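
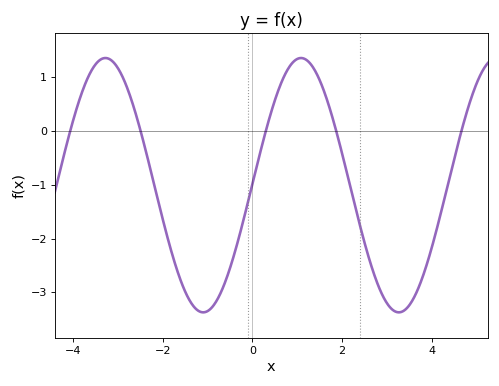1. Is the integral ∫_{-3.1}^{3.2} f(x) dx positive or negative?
negative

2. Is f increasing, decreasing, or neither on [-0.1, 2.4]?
neither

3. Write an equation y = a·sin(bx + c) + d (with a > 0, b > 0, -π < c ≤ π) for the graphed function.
y = 2.36sin(1.44x + 0.01) - 1.01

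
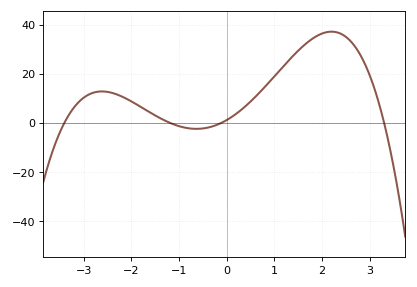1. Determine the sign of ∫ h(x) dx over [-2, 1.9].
positive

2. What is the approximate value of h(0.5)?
8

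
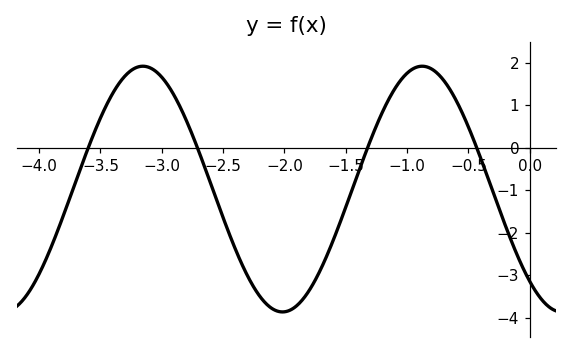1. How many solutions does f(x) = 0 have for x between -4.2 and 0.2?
4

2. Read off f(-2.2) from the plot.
-3.5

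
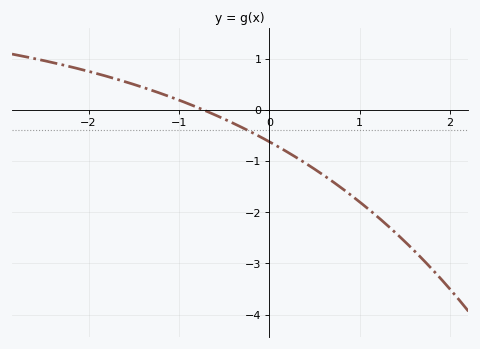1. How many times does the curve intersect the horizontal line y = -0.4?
1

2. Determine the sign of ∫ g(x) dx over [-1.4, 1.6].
negative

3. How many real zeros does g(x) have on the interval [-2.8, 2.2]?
1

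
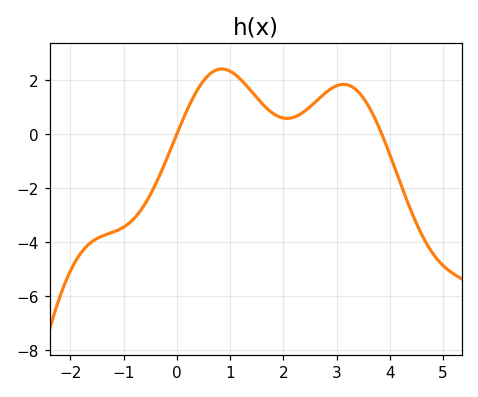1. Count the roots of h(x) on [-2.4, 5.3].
2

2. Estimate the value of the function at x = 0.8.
2.4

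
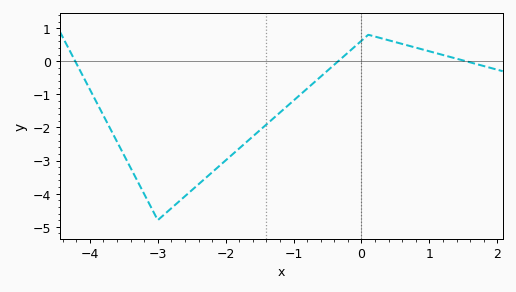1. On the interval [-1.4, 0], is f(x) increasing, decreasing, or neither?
increasing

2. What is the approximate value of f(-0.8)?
-0.8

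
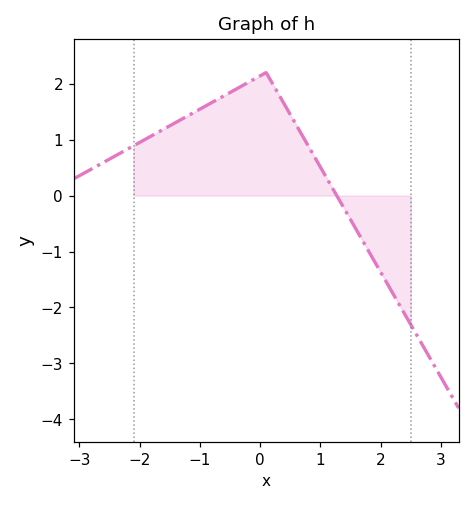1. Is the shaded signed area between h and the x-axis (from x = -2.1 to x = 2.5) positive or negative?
positive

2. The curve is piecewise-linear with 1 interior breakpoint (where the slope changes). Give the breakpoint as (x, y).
(0.1, 2.2)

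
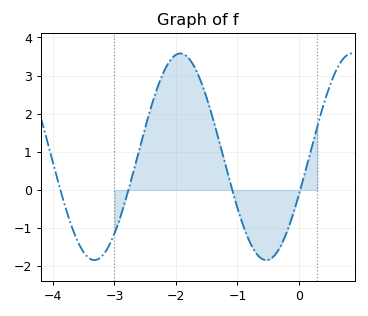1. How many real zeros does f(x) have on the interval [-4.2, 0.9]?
4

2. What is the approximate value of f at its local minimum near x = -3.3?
-1.84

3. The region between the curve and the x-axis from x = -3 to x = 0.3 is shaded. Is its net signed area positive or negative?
positive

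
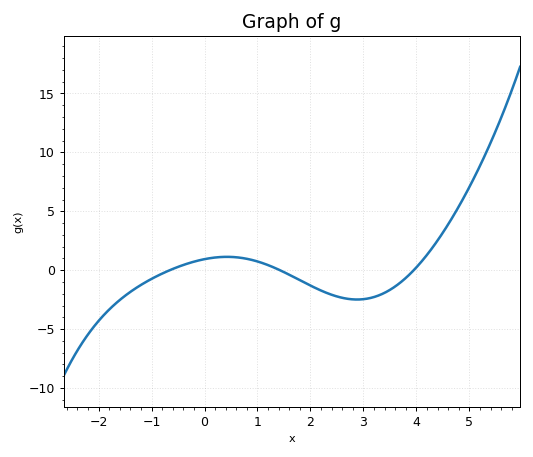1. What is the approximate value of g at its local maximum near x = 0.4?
1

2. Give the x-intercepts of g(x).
-0.6, 1.4, 4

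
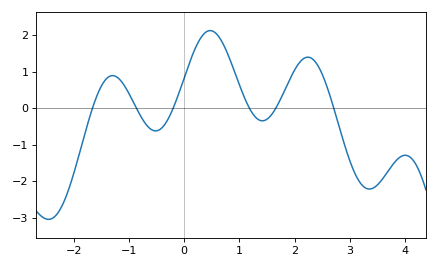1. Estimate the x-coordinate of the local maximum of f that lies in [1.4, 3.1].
2.24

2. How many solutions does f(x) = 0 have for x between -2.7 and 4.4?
6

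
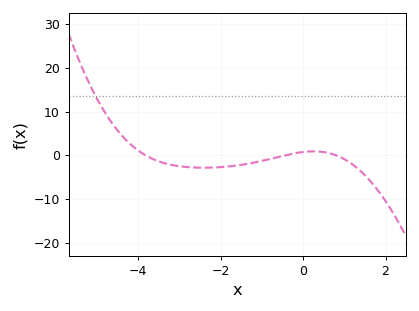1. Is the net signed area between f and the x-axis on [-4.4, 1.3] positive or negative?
negative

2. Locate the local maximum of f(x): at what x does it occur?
0.2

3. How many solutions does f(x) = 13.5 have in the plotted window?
1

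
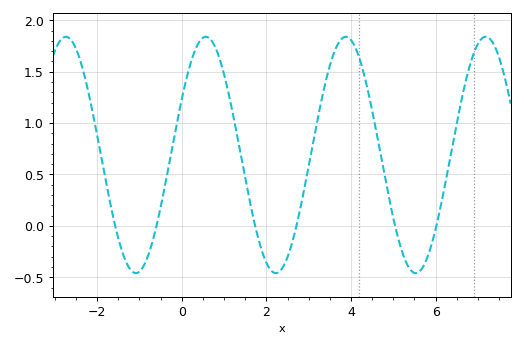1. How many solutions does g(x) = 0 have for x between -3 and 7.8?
6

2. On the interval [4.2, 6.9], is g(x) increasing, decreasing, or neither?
neither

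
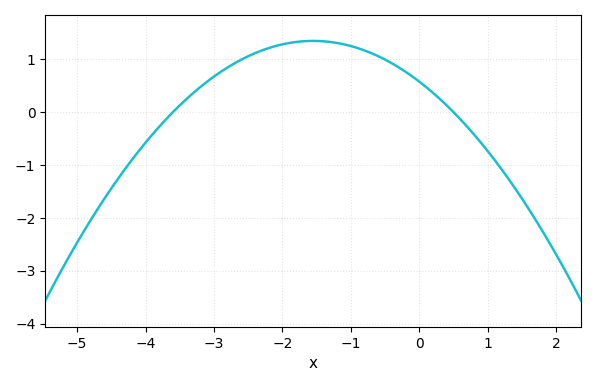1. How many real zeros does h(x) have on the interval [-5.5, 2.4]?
2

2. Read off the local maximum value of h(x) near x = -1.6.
1.3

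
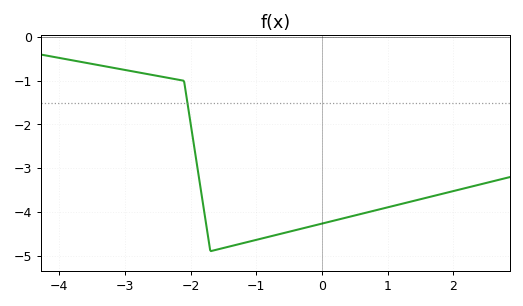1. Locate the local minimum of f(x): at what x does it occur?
-1.7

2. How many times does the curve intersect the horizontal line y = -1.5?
1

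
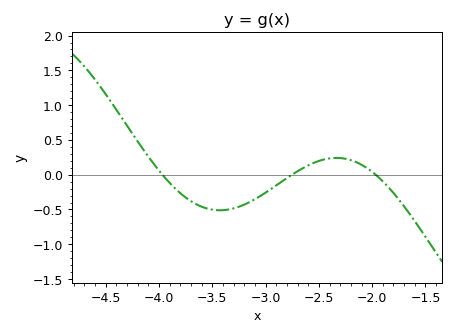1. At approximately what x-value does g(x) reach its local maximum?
-2.34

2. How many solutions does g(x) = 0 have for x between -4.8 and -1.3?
3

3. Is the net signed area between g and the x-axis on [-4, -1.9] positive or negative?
negative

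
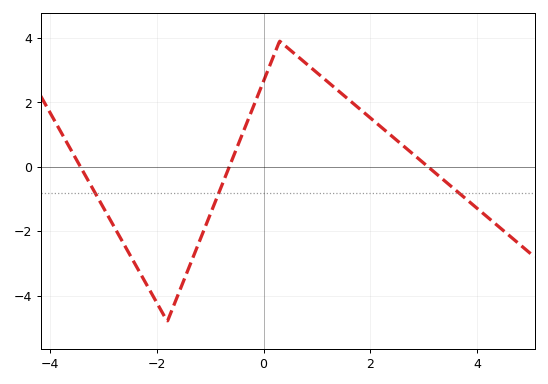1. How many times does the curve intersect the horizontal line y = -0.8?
3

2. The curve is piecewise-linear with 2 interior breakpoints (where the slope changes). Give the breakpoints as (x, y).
(-1.8, -4.8); (0.3, 3.9)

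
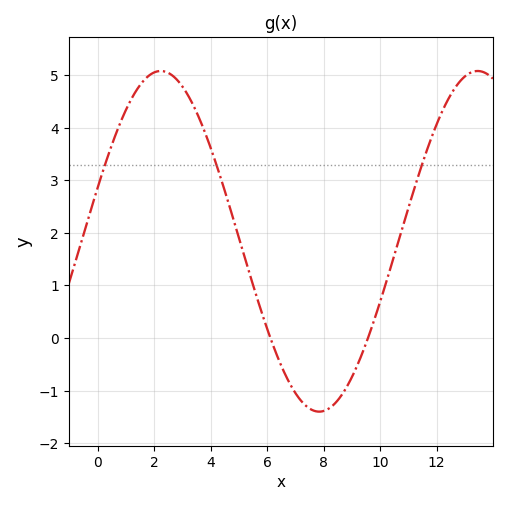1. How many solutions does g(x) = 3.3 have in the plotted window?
3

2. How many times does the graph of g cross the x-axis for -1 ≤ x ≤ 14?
2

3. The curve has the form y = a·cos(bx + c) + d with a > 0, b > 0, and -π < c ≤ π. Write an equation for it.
y = 3.24cos(0.56x - 1.25) + 1.84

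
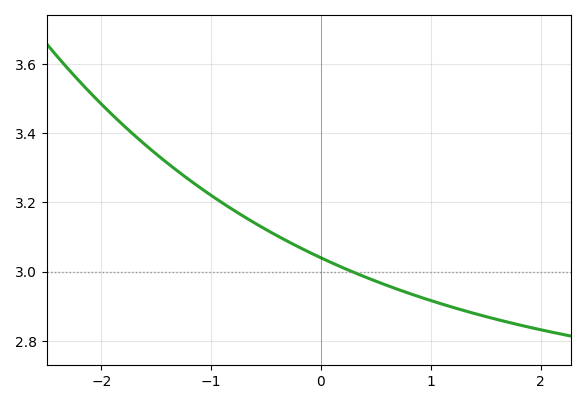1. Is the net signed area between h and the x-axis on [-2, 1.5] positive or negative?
positive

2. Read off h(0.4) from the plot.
2.99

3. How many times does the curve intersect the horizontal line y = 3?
1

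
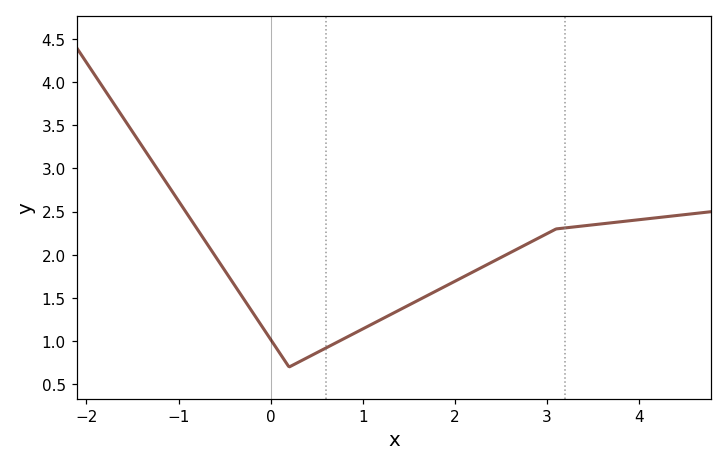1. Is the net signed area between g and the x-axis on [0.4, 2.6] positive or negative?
positive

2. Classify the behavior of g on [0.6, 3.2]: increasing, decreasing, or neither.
increasing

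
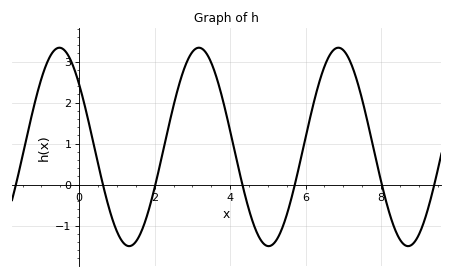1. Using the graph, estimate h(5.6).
-0.4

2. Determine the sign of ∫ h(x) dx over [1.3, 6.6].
positive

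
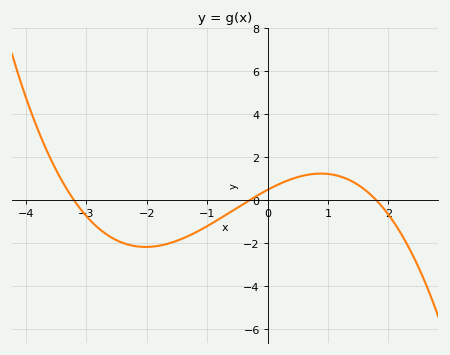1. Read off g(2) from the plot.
-0.67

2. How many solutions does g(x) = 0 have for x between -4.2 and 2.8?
3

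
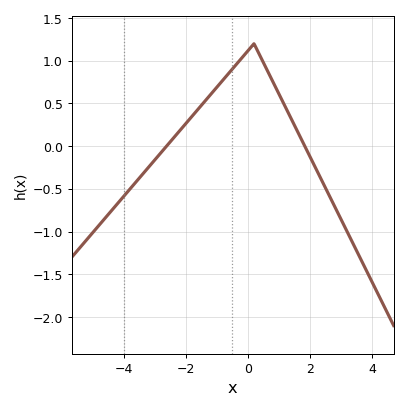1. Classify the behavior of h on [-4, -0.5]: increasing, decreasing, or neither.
increasing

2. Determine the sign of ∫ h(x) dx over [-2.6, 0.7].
positive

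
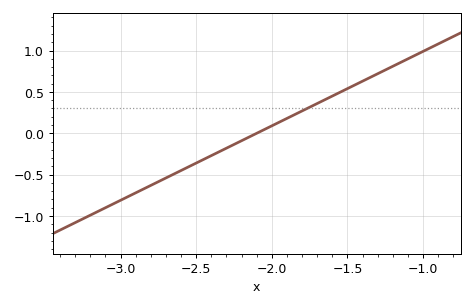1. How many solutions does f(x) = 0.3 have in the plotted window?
1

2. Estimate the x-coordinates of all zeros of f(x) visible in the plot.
-2.1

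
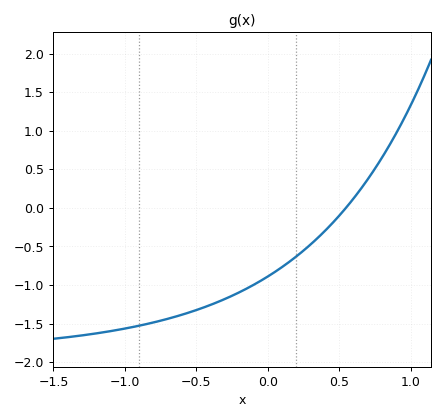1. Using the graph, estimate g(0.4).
-0.3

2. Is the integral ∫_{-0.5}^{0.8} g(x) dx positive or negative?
negative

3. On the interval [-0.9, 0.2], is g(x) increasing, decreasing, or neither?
increasing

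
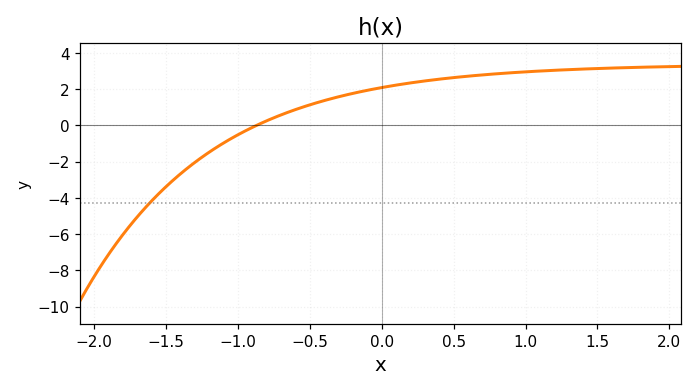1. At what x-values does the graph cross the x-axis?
-0.871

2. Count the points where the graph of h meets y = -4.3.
1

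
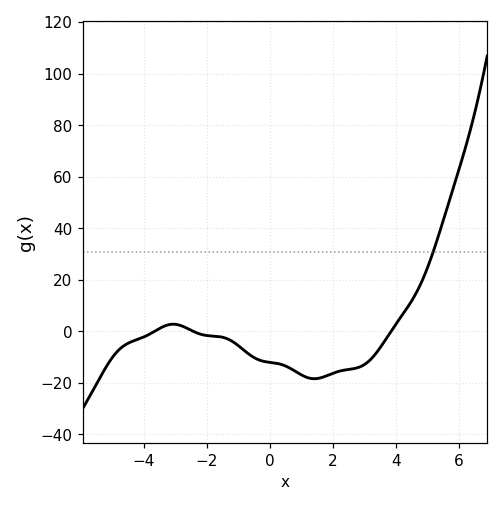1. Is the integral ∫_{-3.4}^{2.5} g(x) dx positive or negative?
negative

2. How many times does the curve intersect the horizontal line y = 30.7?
1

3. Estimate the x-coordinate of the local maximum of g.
-3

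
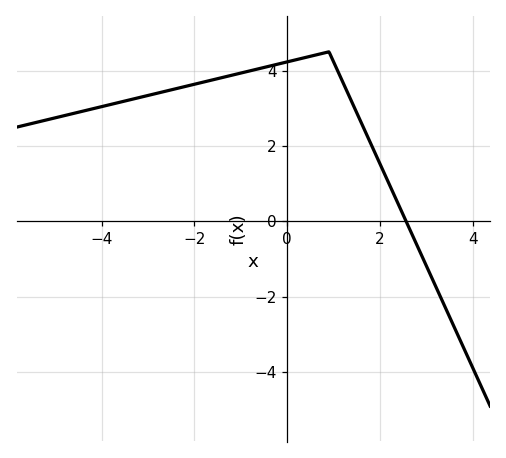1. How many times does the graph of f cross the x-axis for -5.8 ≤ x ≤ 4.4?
1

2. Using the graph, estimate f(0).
4.2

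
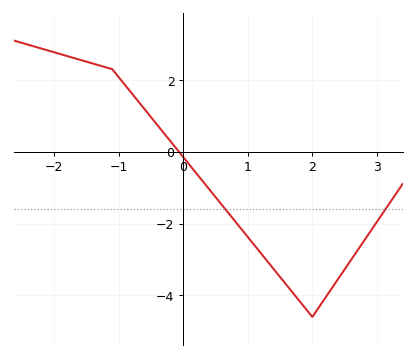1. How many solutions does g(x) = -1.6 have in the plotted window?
2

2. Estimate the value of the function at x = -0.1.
0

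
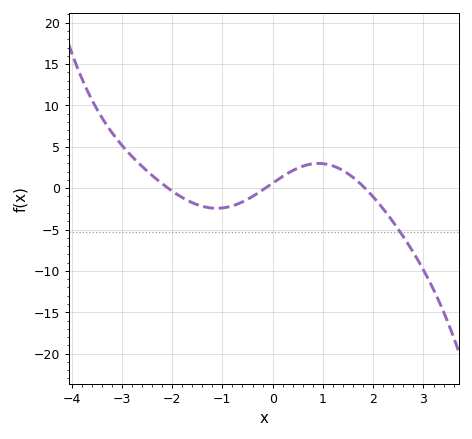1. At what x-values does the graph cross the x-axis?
-2, -0.2, 1.8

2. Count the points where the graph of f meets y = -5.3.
1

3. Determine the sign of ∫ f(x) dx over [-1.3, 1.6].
positive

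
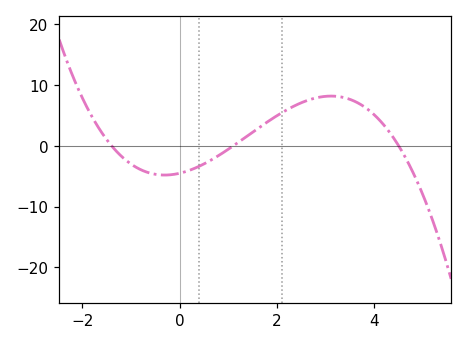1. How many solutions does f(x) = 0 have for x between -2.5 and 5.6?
3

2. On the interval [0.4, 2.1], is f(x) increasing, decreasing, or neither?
increasing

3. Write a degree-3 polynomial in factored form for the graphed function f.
y = -0.65(x + 1.4)(x - 1.1)(x - 4.5)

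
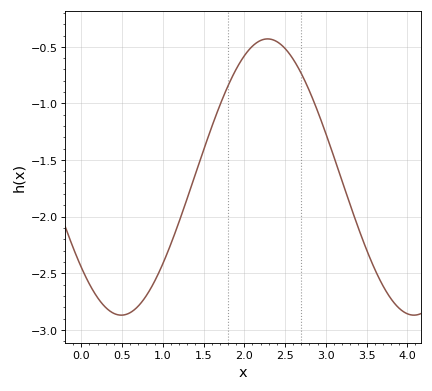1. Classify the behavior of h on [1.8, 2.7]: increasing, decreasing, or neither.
neither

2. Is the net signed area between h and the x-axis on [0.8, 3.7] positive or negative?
negative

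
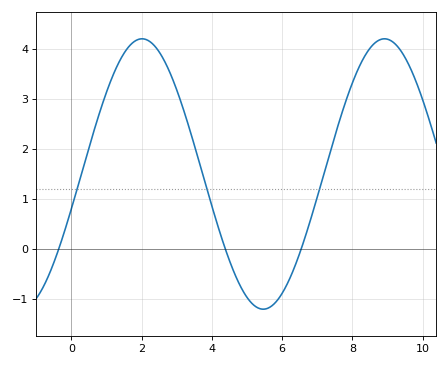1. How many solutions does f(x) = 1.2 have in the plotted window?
3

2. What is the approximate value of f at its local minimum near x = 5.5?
-1.2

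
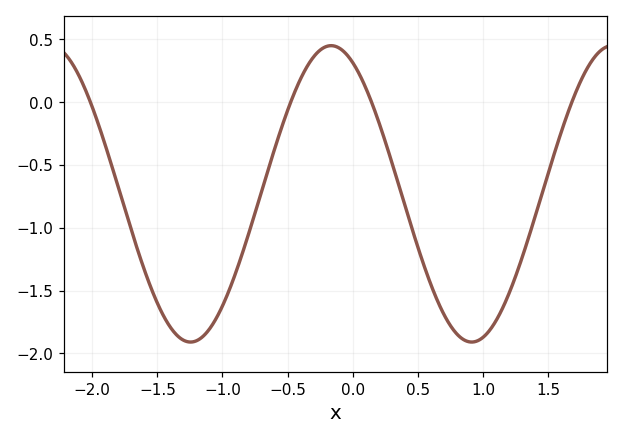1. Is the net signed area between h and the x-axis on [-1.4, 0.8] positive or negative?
negative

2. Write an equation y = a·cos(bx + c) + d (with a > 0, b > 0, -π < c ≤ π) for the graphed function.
y = 1.18cos(2.9x + 0.48) - 0.73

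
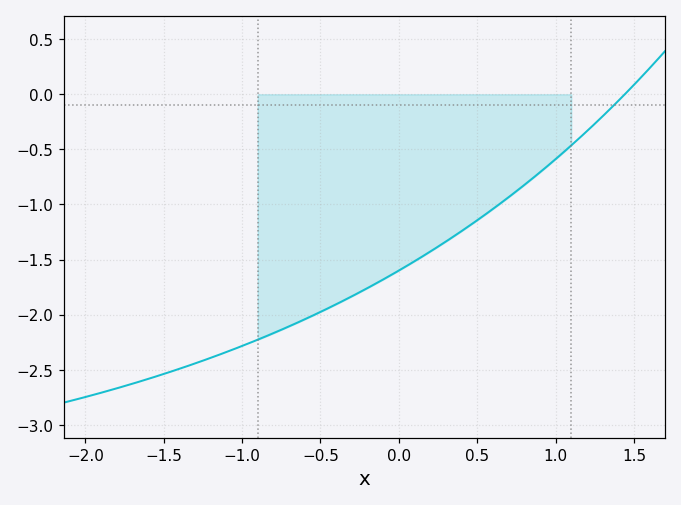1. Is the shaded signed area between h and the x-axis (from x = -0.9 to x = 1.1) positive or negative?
negative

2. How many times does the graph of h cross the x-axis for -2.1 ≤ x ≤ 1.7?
1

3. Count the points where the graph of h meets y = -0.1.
1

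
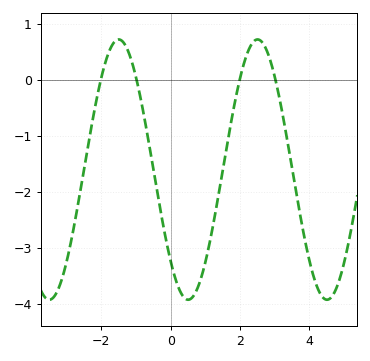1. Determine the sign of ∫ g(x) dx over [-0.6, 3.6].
negative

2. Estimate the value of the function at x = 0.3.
-3.8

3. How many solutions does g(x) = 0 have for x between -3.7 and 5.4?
4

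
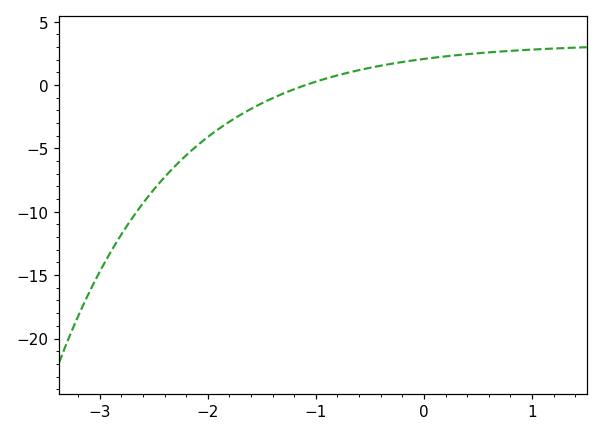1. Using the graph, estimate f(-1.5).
-1.5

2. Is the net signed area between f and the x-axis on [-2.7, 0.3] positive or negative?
negative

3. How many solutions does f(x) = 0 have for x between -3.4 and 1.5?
1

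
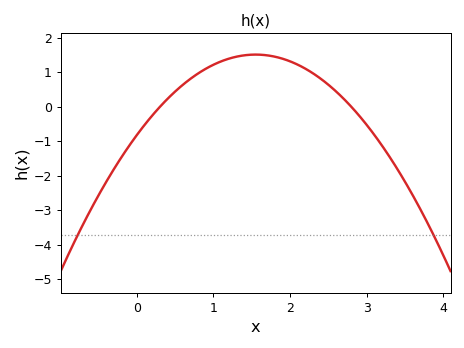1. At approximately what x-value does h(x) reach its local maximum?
1.55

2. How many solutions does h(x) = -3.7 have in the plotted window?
2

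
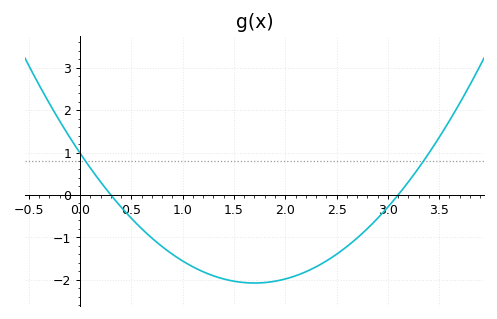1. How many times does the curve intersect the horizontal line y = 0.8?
2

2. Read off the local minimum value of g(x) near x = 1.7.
-2.08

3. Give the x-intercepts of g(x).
0.3, 3.1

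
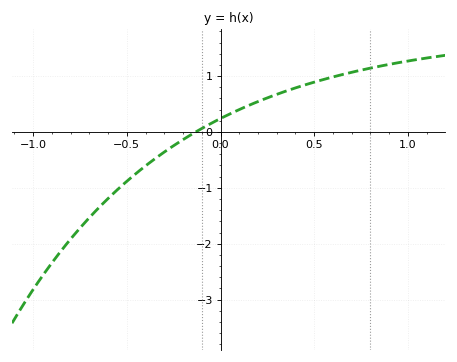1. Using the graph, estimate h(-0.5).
-0.9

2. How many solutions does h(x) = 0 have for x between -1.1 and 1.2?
1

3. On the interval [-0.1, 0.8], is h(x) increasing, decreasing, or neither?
increasing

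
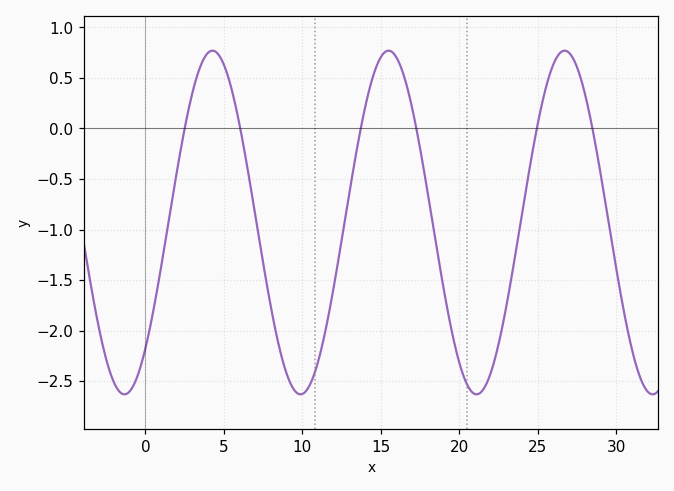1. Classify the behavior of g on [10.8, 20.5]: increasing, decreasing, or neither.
neither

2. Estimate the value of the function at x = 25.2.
0.198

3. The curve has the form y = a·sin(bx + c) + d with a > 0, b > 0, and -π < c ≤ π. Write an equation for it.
y = 1.7sin(0.56x - 0.82) - 0.93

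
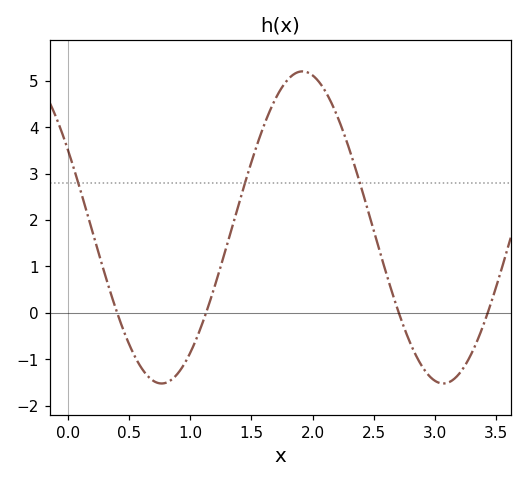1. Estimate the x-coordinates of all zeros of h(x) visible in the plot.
0.403, 1.13, 2.7, 3.43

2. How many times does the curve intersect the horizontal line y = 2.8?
3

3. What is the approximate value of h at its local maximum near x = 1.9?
5.2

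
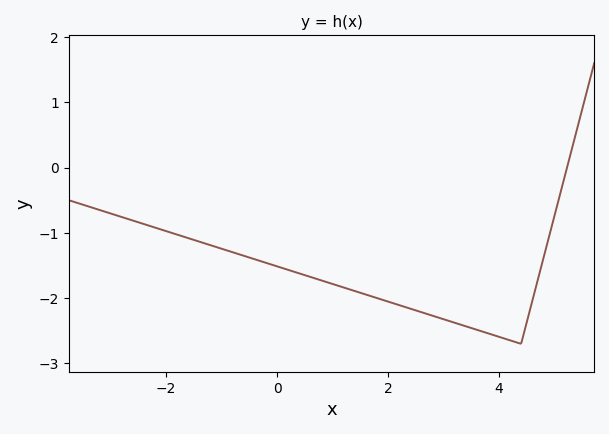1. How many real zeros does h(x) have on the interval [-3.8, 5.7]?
1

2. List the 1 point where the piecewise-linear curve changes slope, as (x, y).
(4.4, -2.7)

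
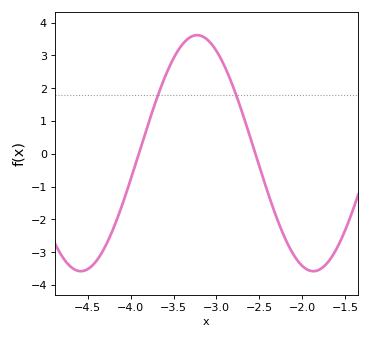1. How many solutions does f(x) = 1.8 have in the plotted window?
2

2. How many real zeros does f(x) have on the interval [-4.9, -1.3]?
2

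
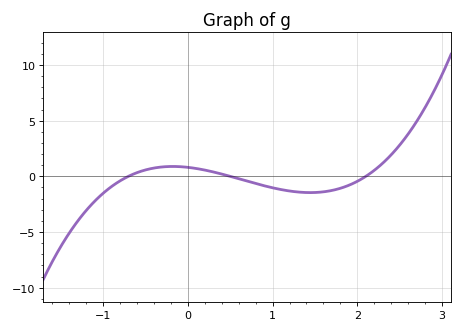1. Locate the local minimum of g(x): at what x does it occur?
1.44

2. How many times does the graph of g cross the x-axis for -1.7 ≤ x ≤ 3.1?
3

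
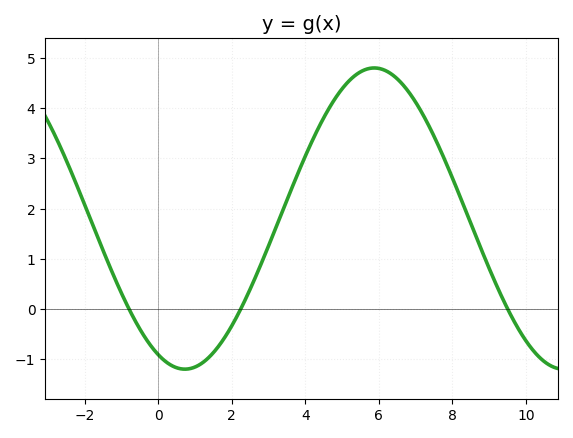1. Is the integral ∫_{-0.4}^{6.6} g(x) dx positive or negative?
positive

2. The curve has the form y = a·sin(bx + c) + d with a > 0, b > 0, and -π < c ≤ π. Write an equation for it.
y = 3sin(0.61x - 2) + 1.8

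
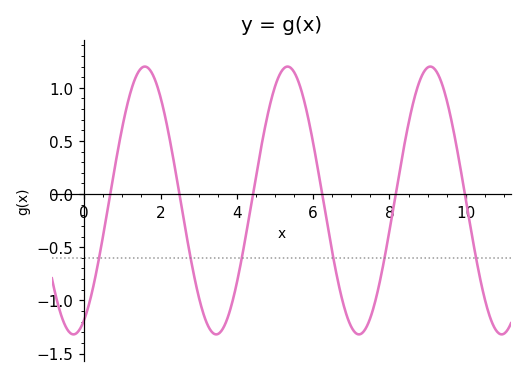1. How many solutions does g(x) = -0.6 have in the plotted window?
6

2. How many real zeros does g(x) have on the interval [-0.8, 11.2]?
6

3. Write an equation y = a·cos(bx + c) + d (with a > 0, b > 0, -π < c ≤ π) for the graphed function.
y = 1.26cos(1.68x - 2.67) - 0.06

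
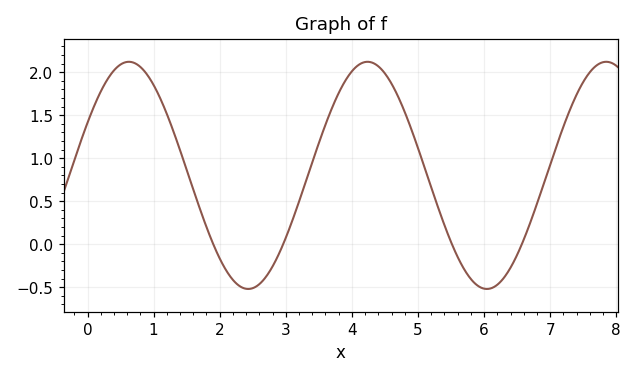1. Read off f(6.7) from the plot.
0.25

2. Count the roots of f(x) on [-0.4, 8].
4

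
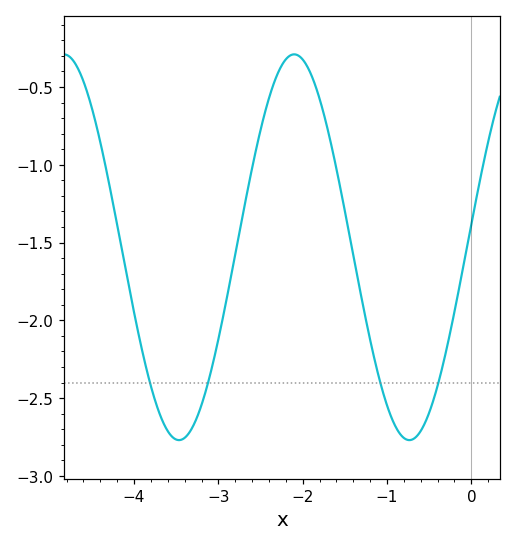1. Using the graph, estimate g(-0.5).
-2.6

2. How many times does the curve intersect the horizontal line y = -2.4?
4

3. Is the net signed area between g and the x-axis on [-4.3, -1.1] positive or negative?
negative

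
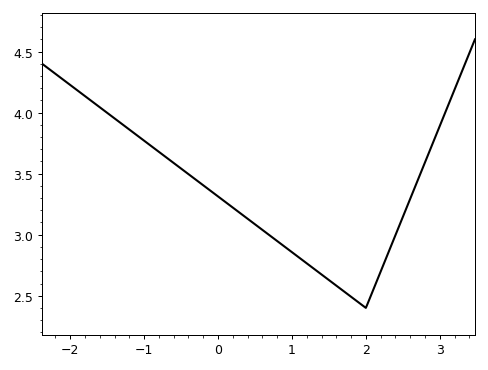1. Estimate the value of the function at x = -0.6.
3.6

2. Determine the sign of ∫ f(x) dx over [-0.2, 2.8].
positive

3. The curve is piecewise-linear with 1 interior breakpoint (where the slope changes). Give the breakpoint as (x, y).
(2, 2.4)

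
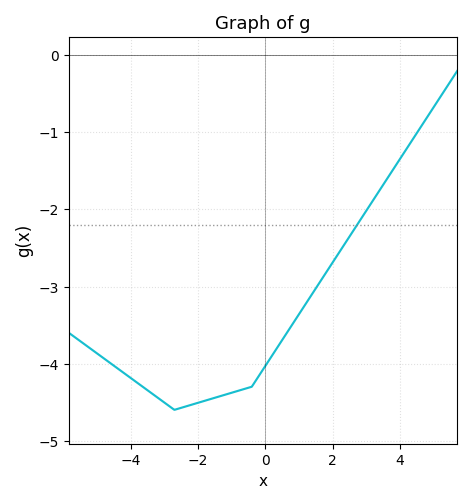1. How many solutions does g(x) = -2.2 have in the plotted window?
1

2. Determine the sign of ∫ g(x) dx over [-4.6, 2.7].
negative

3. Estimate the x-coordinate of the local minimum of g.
-2.6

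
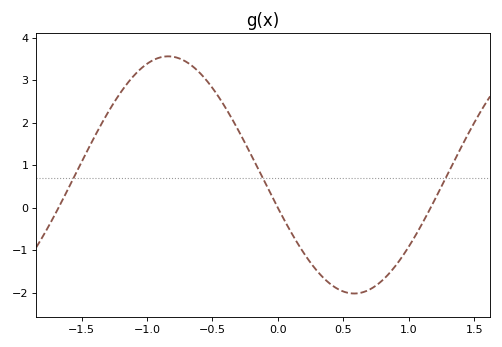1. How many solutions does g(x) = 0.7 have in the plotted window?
3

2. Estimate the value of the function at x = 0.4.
-1.79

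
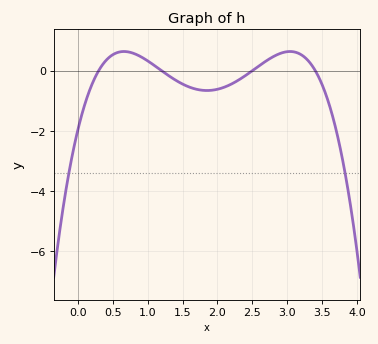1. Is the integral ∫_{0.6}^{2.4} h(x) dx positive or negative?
negative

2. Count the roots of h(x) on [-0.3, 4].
4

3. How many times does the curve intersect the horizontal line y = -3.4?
2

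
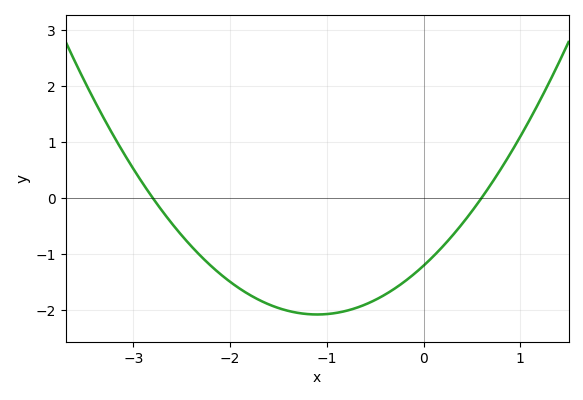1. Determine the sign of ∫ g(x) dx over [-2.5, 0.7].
negative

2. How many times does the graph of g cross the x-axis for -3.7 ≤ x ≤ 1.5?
2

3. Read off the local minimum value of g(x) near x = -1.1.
-2.1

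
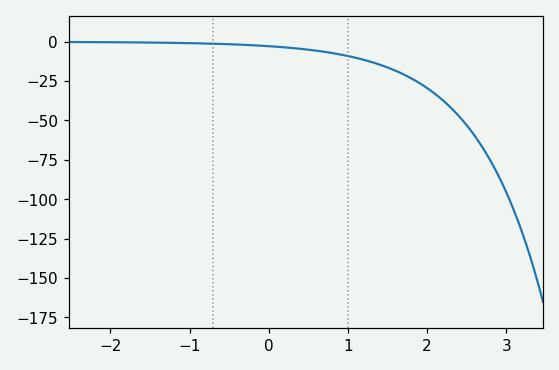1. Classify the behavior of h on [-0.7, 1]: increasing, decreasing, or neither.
decreasing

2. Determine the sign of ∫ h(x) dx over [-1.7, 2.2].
negative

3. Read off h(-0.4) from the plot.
-2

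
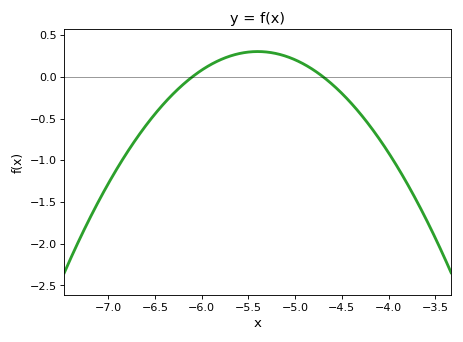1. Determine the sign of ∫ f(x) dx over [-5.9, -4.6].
positive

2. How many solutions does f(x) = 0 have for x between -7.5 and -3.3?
2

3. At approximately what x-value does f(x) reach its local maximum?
-5.4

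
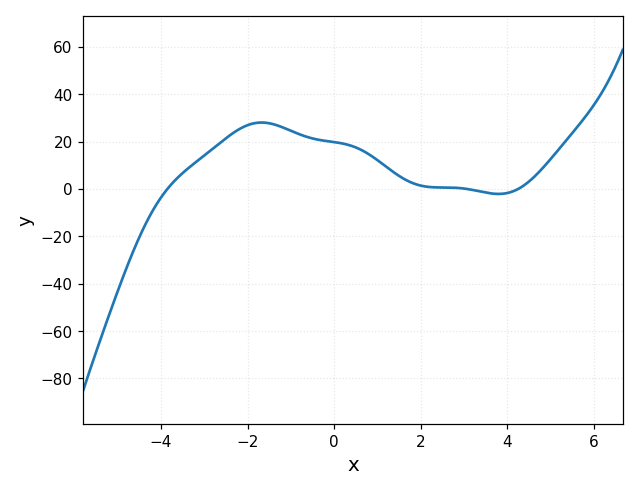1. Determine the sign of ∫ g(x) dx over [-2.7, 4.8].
positive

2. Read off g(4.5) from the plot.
4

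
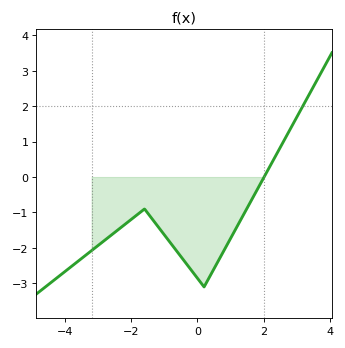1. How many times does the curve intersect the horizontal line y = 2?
1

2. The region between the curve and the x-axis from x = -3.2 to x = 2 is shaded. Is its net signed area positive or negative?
negative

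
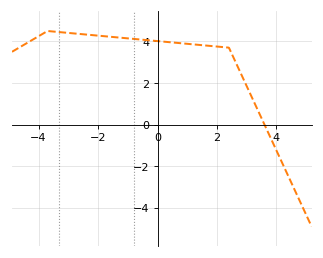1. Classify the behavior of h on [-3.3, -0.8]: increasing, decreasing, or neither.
decreasing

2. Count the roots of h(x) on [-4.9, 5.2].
1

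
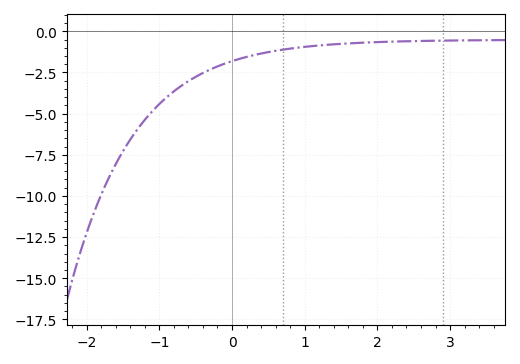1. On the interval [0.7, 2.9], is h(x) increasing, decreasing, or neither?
increasing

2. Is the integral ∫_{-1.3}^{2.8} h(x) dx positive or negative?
negative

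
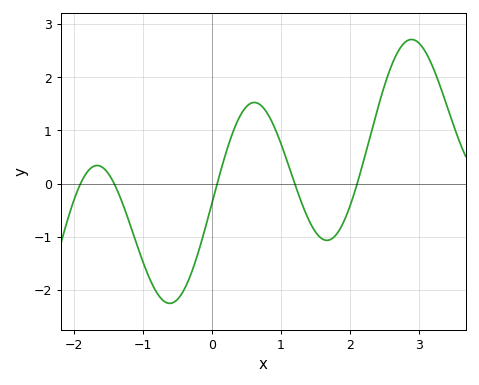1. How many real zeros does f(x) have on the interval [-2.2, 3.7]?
5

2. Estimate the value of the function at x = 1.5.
-0.912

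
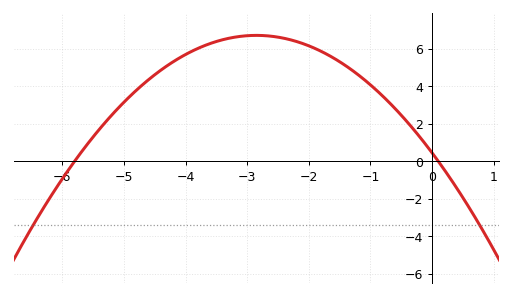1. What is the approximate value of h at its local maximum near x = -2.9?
6.8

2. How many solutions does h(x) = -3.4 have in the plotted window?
2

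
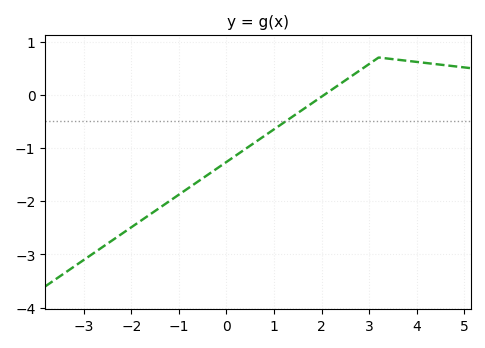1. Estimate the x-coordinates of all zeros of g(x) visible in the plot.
2.06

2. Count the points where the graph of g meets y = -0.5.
1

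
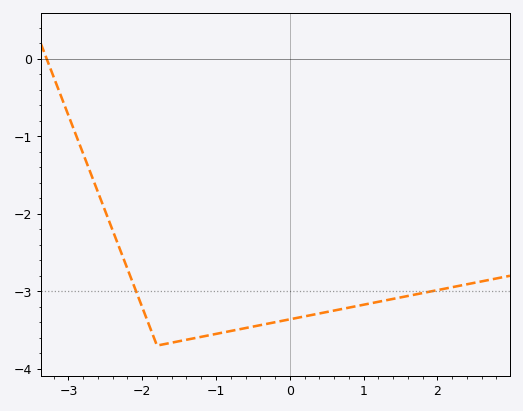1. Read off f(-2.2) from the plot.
-2.71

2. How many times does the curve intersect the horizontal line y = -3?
2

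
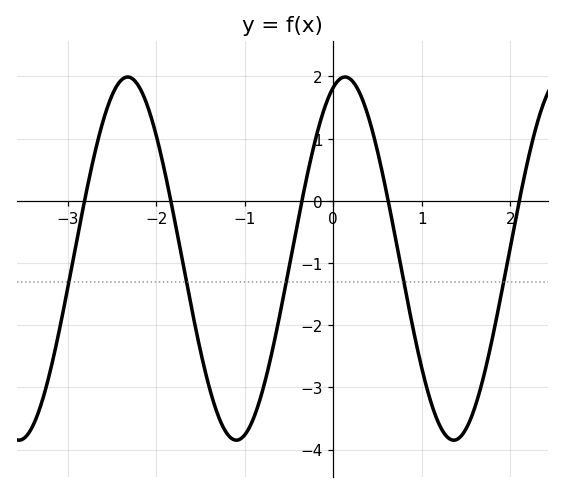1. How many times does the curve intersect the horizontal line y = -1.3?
5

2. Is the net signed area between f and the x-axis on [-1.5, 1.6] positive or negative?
negative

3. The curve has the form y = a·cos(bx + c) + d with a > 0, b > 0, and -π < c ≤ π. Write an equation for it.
y = 2.92cos(2.56x - 0.34) - 0.93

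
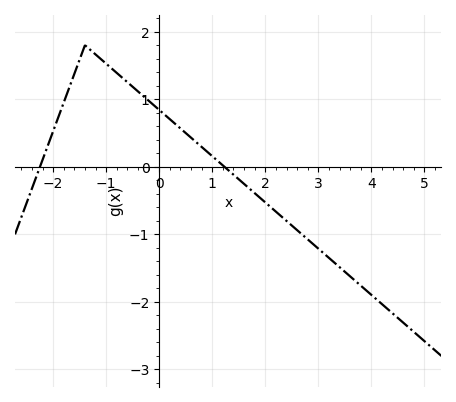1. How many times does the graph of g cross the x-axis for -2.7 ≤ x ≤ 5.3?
2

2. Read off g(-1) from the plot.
1.53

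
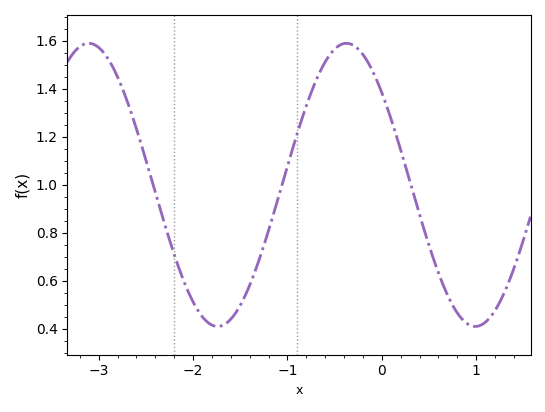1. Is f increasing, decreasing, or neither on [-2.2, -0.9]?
neither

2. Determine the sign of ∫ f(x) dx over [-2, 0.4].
positive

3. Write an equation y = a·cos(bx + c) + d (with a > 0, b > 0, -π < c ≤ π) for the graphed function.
y = 0.59cos(2.3x + 0.86) + 1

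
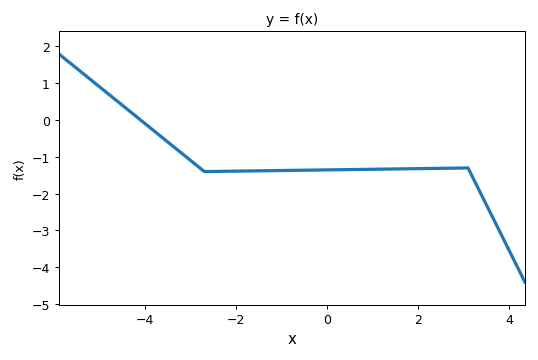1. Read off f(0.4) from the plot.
-1.3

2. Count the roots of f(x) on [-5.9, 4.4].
1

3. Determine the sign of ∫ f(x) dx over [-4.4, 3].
negative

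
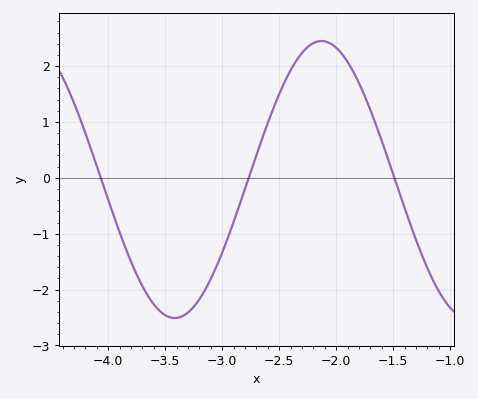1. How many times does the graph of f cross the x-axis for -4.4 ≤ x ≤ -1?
3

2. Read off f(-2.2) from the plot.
2.4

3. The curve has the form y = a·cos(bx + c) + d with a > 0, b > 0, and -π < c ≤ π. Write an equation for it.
y = 2.48cos(2.4x - 1.1) - 0.03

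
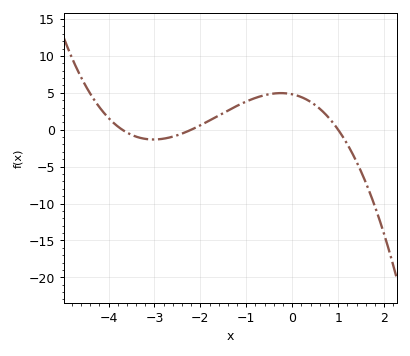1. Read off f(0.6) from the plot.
2.84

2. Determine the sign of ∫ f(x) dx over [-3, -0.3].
positive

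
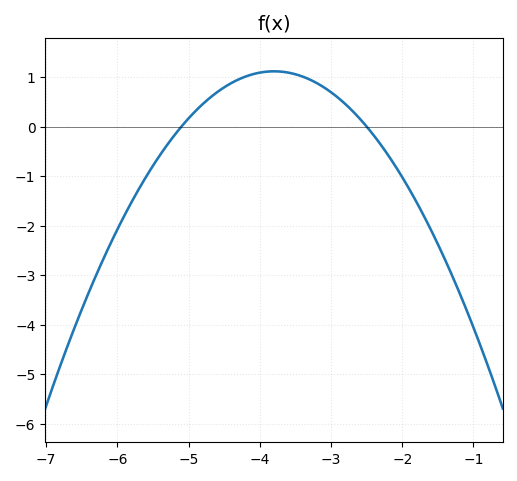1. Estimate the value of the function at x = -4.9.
0.317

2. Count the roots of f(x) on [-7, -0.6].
2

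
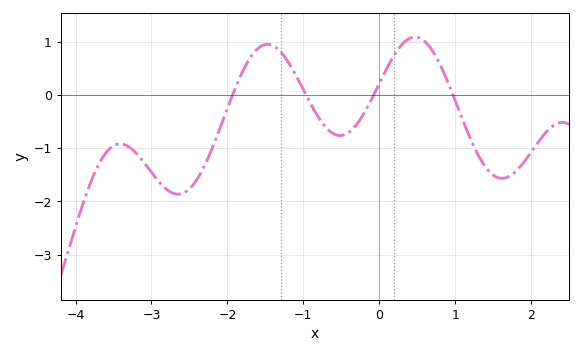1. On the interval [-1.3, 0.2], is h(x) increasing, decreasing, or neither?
neither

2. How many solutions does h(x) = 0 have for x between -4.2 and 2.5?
4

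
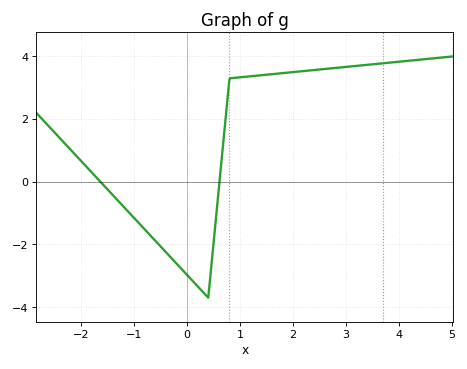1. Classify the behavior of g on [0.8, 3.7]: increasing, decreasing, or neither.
increasing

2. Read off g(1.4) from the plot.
3.4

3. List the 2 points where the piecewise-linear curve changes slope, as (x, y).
(0.4, -3.7); (0.8, 3.3)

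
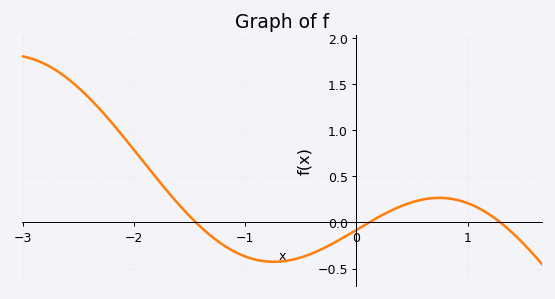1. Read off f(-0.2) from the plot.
-0.22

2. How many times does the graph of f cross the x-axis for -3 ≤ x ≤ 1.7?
3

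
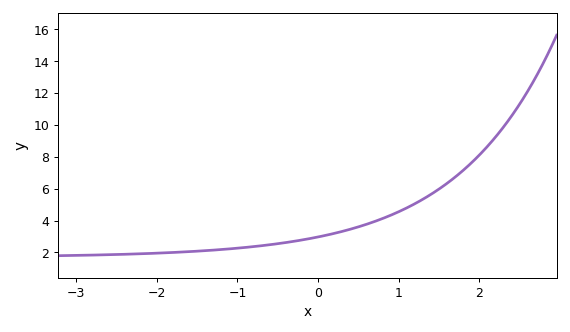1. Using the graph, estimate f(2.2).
9.25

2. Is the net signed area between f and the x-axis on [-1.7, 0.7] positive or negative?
positive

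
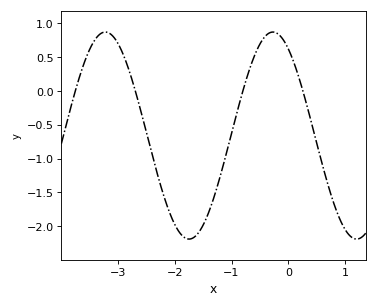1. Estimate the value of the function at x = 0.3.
-0.132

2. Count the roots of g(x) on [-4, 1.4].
4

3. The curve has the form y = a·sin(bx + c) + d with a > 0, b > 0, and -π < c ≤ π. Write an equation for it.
y = 1.53sin(2.13x + 2.15) - 0.66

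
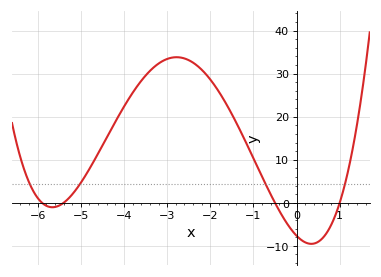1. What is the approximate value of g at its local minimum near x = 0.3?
-9.53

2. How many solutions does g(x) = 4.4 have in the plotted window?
4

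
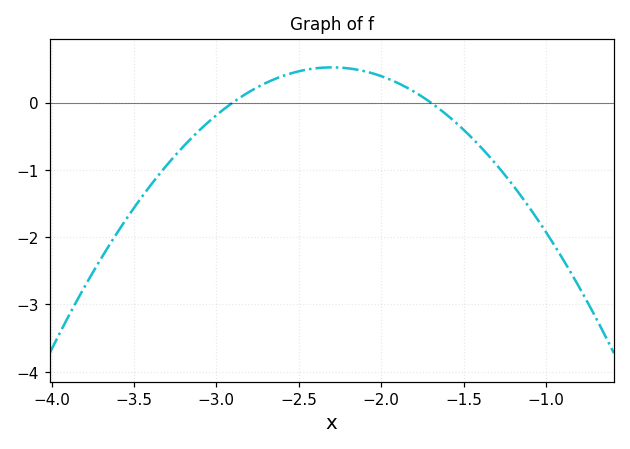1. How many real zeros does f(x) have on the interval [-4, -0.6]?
2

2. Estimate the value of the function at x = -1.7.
0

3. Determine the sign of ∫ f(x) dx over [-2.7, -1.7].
positive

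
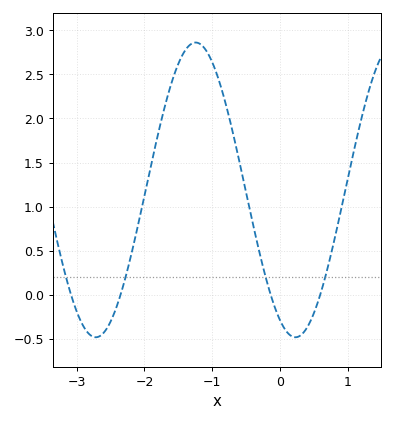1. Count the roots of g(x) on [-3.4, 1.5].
4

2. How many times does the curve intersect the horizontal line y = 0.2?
4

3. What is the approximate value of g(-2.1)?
0.775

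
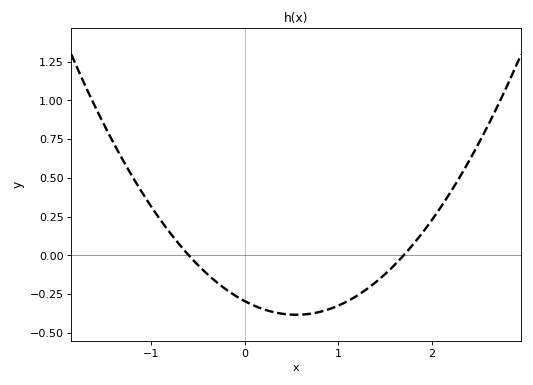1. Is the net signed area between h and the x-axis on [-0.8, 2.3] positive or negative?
negative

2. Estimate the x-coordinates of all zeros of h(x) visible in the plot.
-0.6, 1.7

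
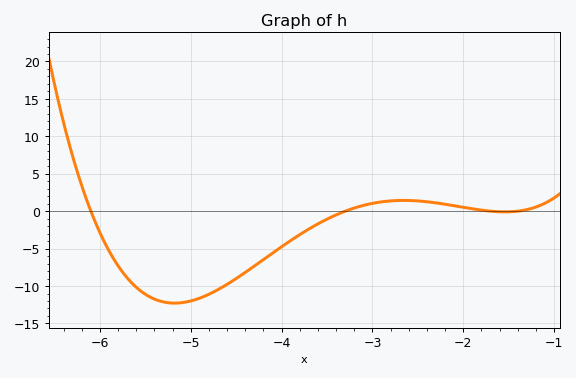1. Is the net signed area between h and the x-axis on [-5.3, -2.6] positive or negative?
negative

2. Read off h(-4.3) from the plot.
-7.5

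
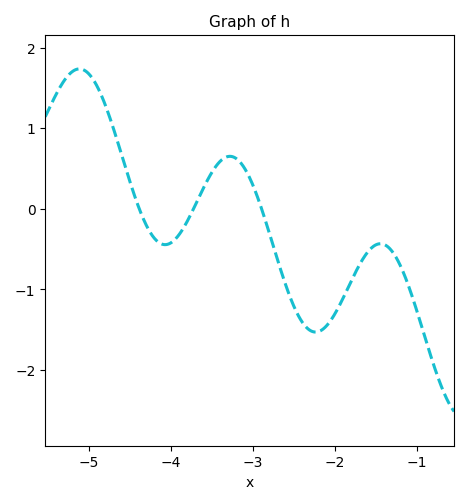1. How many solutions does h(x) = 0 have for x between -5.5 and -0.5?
3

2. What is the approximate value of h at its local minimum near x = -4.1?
-0.445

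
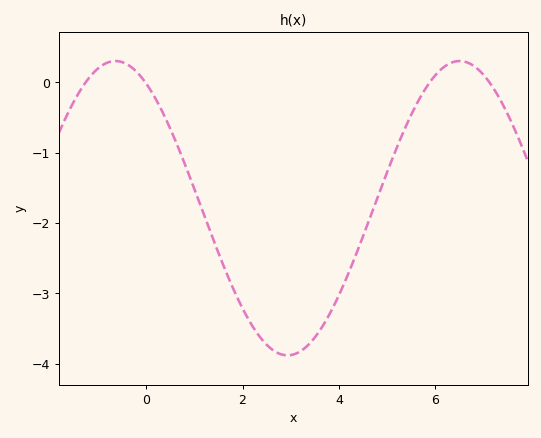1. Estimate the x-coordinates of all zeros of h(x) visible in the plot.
-1.25, -0.019, 5.89, 7.12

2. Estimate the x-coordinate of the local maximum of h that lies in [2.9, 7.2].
6.5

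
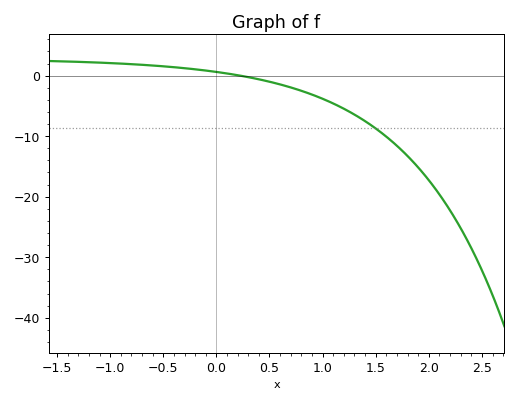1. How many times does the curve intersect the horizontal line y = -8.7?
1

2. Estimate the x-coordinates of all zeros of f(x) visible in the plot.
0.222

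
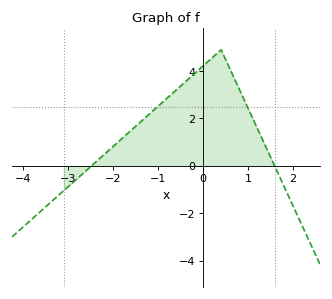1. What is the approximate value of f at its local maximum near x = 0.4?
4.8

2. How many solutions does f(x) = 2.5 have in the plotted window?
2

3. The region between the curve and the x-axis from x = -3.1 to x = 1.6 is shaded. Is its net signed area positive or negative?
positive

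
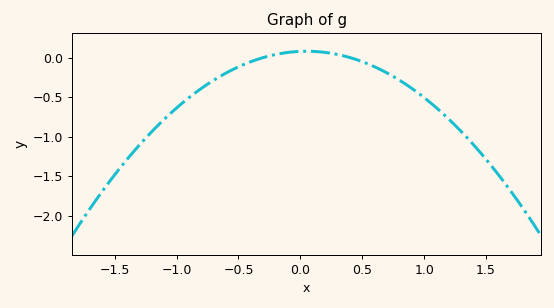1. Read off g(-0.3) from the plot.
0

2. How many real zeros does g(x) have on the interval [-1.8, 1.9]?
2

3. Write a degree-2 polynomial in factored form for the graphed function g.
y = -0.65(x + 0.3)(x - 0.4)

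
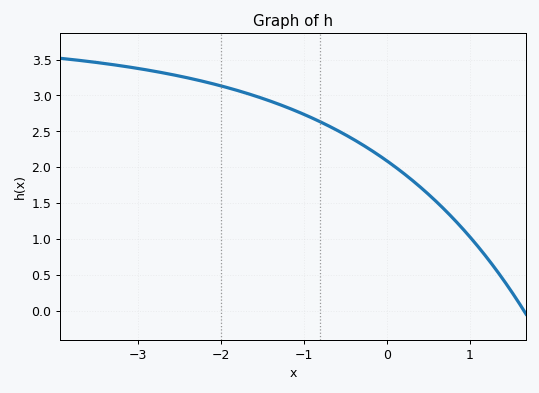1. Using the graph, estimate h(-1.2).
2.85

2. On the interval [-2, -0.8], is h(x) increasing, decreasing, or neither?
decreasing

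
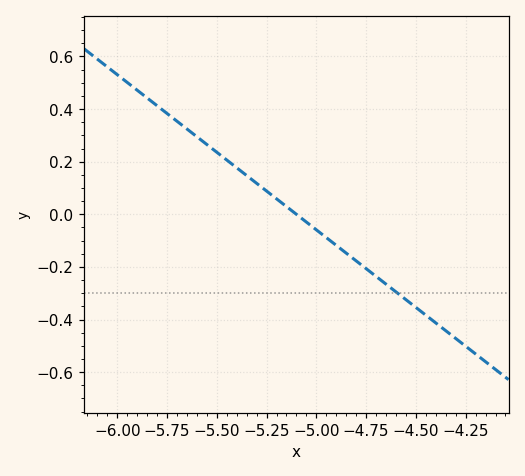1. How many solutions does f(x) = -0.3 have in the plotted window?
1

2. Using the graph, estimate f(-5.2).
0.06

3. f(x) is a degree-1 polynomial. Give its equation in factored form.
y = -0.59(x + 5.1)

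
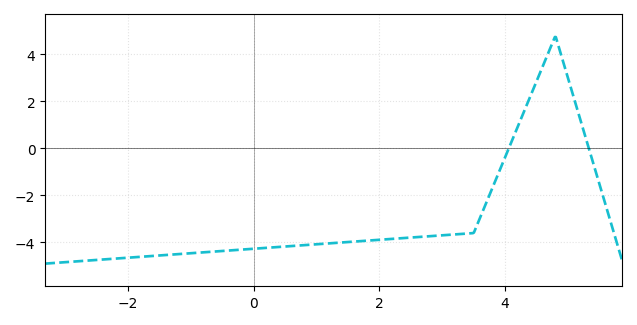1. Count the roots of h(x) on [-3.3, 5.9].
2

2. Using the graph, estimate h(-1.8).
-4.61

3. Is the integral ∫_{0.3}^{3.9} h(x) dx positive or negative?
negative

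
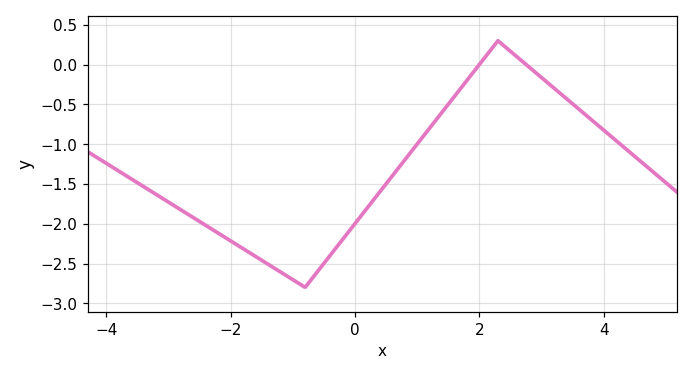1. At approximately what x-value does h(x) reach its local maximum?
2.2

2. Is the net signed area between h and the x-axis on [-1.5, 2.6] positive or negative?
negative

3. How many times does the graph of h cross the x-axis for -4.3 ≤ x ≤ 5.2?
2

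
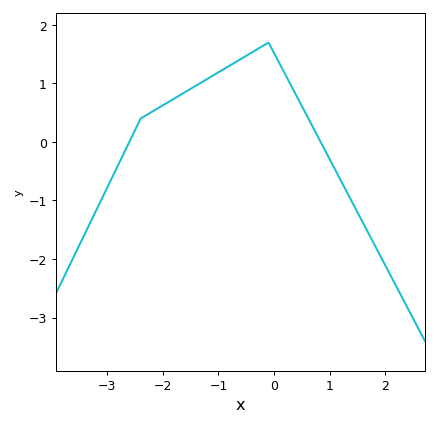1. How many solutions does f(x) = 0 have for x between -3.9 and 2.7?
2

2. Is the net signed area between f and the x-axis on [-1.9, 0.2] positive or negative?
positive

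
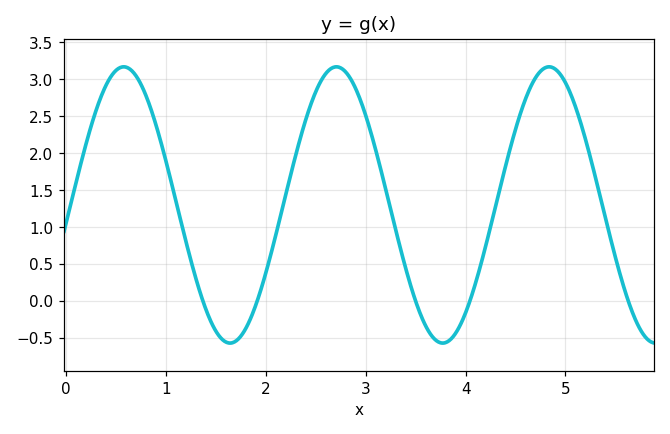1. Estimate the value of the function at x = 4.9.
3.15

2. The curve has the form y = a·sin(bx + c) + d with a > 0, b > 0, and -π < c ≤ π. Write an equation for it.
y = 1.87sin(3x - 0.13) + 1.3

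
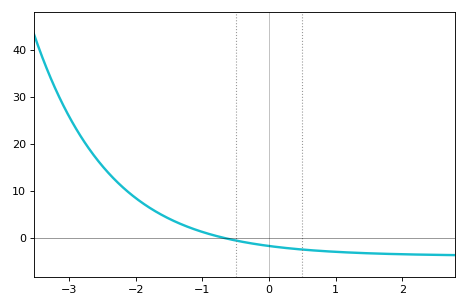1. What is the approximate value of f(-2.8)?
21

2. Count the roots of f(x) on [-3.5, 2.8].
1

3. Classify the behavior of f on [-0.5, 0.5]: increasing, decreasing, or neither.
decreasing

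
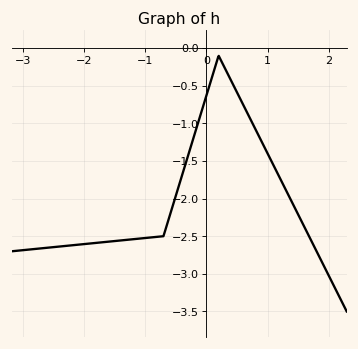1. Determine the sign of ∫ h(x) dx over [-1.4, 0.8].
negative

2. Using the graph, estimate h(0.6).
-0.75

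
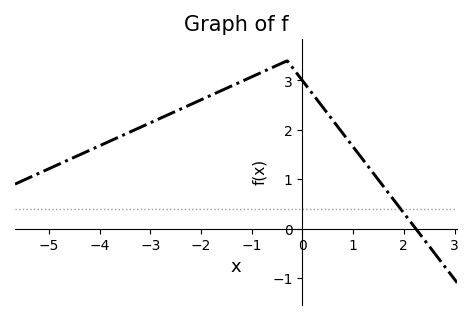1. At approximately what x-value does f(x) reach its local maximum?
-0.4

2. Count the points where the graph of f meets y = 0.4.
1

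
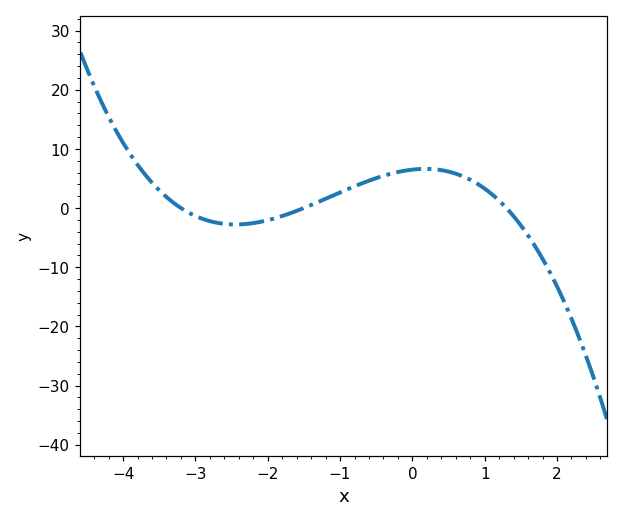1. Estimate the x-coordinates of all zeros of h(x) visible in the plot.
-3.2, -1.5, 1.3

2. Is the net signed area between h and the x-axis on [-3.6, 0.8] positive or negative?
positive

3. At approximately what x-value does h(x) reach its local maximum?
0.178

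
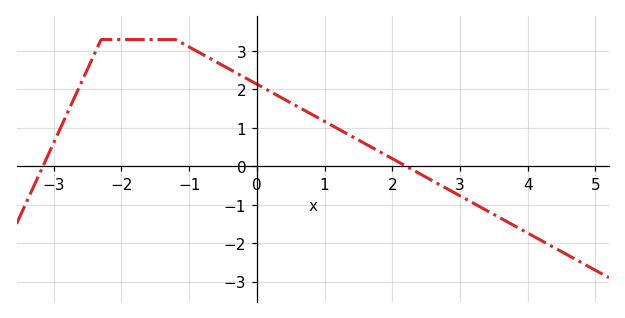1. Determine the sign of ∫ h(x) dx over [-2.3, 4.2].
positive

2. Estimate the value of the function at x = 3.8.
-1.5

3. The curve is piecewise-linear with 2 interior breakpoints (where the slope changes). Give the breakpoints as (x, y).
(-2.3, 3.3); (-1.2, 3.3)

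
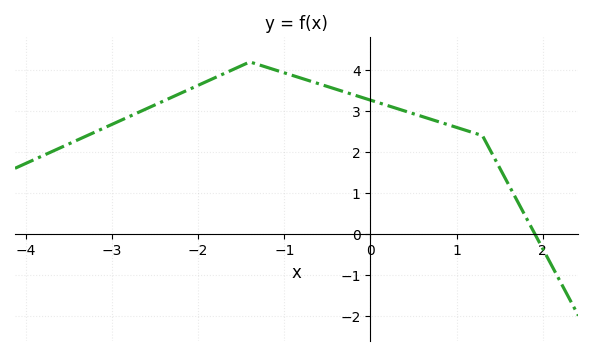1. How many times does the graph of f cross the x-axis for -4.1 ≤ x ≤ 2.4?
1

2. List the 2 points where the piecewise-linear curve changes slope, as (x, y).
(-1.4, 4.2); (1.3, 2.4)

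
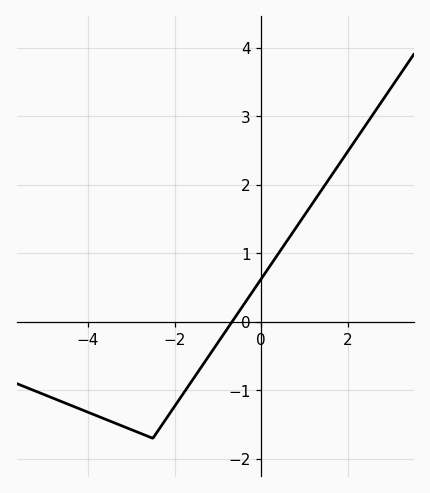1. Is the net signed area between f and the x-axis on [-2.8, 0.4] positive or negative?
negative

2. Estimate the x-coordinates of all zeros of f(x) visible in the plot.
-0.674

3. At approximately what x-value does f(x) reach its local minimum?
-2.5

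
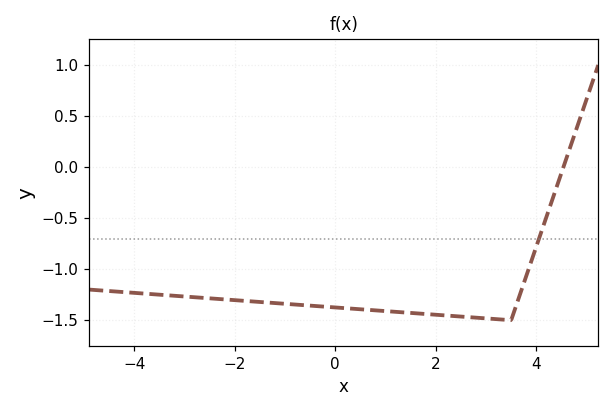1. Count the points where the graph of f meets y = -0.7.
1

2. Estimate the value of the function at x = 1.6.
-1.43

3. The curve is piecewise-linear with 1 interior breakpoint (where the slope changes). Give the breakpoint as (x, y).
(3.5, -1.5)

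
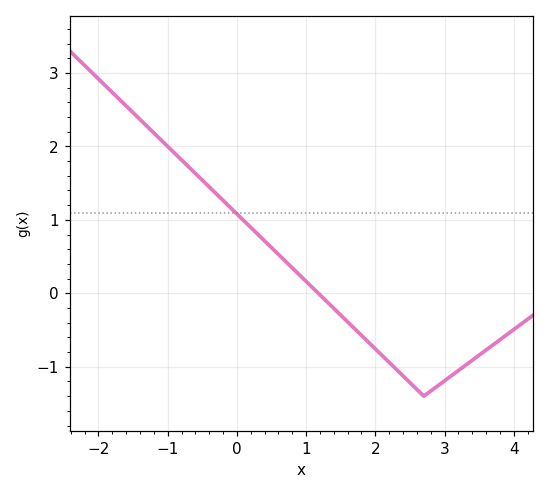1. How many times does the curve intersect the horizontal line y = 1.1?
1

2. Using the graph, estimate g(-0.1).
1.17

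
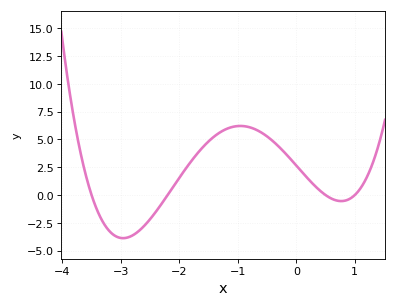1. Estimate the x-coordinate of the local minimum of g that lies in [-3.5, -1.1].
-3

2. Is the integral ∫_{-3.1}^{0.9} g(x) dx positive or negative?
positive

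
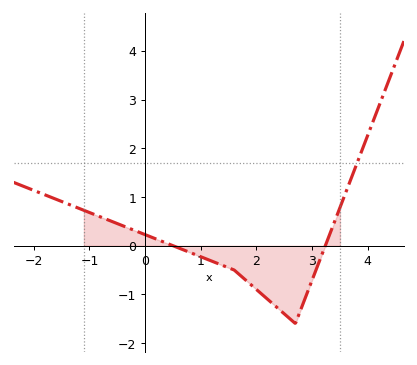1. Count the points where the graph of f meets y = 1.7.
1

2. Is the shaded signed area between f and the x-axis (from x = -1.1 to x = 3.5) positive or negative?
negative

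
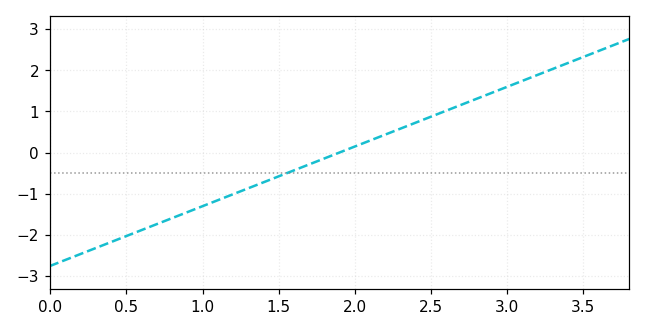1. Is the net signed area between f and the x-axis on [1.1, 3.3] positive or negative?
positive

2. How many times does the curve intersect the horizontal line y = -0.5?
1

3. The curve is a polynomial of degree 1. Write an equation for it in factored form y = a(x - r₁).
y = 1.45(x - 1.9)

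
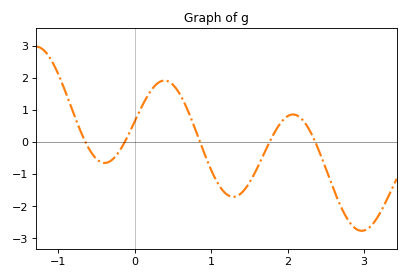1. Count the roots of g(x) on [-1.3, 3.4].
5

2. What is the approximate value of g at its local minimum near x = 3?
-2.77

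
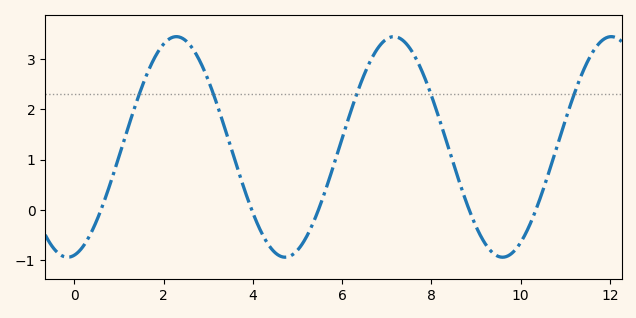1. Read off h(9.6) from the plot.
-0.94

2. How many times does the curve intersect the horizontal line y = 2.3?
5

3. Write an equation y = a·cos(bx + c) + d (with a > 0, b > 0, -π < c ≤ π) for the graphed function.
y = 2.19cos(1.29x - 2.95) + 1.25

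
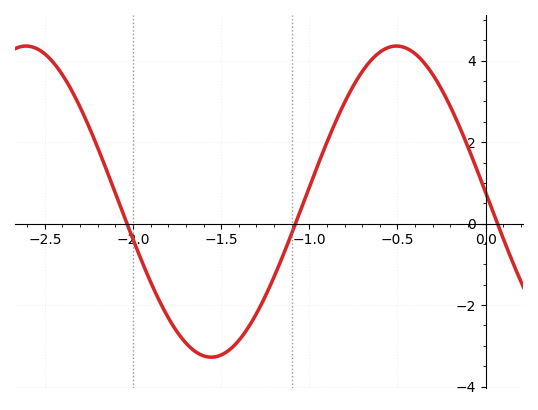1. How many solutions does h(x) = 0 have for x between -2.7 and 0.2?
3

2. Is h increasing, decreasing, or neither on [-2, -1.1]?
neither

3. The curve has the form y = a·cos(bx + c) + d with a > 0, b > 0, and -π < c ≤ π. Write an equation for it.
y = 3.82cos(2.99x + 1.51) + 0.54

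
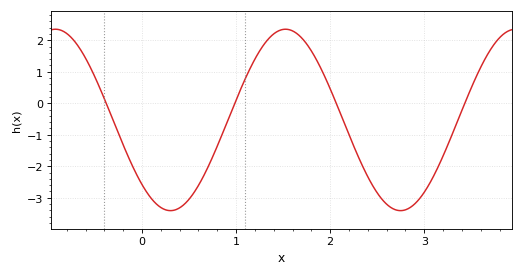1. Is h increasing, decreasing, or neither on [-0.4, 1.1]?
neither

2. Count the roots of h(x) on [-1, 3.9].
4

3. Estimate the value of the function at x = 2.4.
-2.3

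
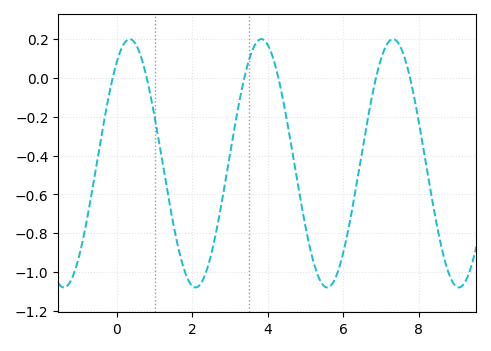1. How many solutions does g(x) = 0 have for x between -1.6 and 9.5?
6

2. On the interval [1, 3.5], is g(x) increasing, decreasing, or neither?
neither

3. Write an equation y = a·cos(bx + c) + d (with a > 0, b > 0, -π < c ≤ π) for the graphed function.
y = 0.64cos(1.8x - 0.61) - 0.44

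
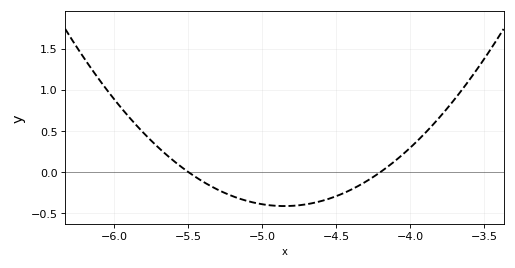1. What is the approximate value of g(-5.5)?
0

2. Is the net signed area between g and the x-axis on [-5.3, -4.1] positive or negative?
negative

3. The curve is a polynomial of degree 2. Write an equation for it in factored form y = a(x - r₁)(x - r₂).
y = 0.98(x + 5.5)(x + 4.2)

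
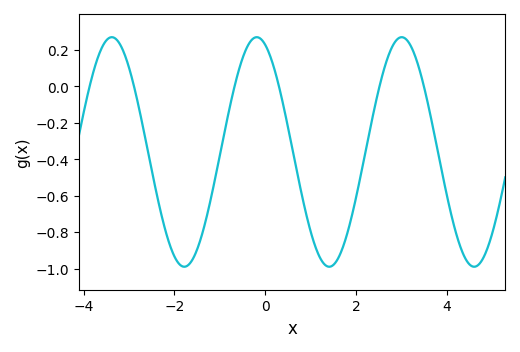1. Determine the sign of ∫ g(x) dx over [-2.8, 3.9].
negative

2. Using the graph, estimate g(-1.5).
-0.895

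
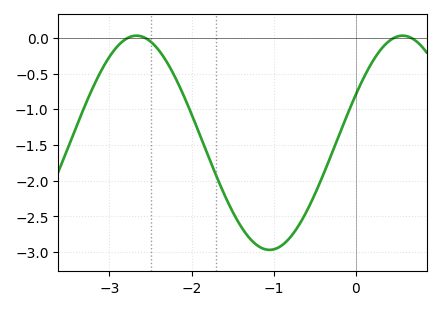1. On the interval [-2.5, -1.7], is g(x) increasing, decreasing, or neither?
decreasing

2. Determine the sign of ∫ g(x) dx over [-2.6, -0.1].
negative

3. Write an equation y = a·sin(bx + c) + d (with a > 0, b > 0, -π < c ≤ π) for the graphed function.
y = 1.5sin(1.9x + 0.47) - 1.47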